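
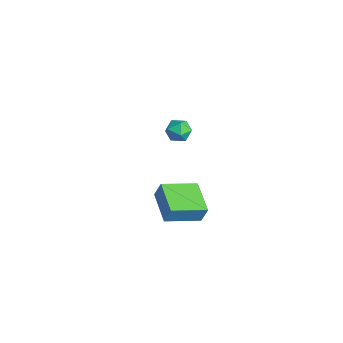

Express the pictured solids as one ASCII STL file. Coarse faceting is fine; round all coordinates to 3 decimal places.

solid 
facet normal -0.001 0.996 0.086
outer loop
vertex -3.882 -0.265 2.059
vertex -4.105 -0.323 2.725
vertex -3.414 -0.31 2.584
endloop
endfacet
facet normal 0.497 0.782 -0.376
outer loop
vertex -3.882 -0.265 2.059
vertex -3.414 -0.31 2.584
vertex -3.308 -0.666 1.985
endloop
endfacet
facet normal 0.173 0.412 -0.894
outer loop
vertex -3.882 -0.265 2.059
vertex -3.308 -0.666 1.985
vertex -3.932 -0.899 1.757
endloop
endfacet
facet normal -0.525 0.399 -0.752
outer loop
vertex -3.882 -0.265 2.059
vertex -3.932 -0.899 1.757
vertex -4.425 -0.687 2.214
endloop
endfacet
facet normal -0.633 0.761 -0.146
outer loop
vertex -3.882 -0.265 2.059
vertex -4.425 -0.687 2.214
vertex -4.105 -0.323 2.725
endloop
endfacet
facet normal 0.941 0.338 -0.034
outer loop
vertex -3.308 -0.666 1.985
vertex -3.414 -0.31 2.584
vertex -3.175 -0.973 2.606
endloop
endfacet
facet normal 0.133 0.685 0.716
outer loop
vertex -3.414 -0.31 2.584
vertex -4.105 -0.323 2.725
vertex -3.668 -0.761 3.063
endloop
endfacet
facet normal -0.890 0.304 0.341
outer loop
vertex -4.105 -0.323 2.725
vertex -4.425 -0.687 2.214
vertex -4.292 -0.994 2.835
endloop
endfacet
facet normal -0.715 -0.279 -0.642
outer loop
vertex -4.425 -0.687 2.214
vertex -3.932 -0.899 1.757
vertex -4.186 -1.35 2.236
endloop
endfacet
facet normal 0.415 -0.259 -0.872
outer loop
vertex -3.932 -0.899 1.757
vertex -3.308 -0.666 1.985
vertex -3.495 -1.337 2.095
endloop
endfacet
facet normal 0.525 -0.399 0.752
outer loop
vertex -3.718 -1.395 2.761
vertex -3.175 -0.973 2.606
vertex -3.668 -0.761 3.063
endloop
endfacet
facet normal -0.173 -0.412 0.894
outer loop
vertex -3.718 -1.395 2.761
vertex -3.668 -0.761 3.063
vertex -4.292 -0.994 2.835
endloop
endfacet
facet normal -0.497 -0.782 0.376
outer loop
vertex -3.718 -1.395 2.761
vertex -4.292 -0.994 2.835
vertex -4.186 -1.35 2.236
endloop
endfacet
facet normal 0.001 -0.996 -0.086
outer loop
vertex -3.718 -1.395 2.761
vertex -4.186 -1.35 2.236
vertex -3.495 -1.337 2.095
endloop
endfacet
facet normal 0.633 -0.761 0.146
outer loop
vertex -3.718 -1.395 2.761
vertex -3.495 -1.337 2.095
vertex -3.175 -0.973 2.606
endloop
endfacet
facet normal 0.715 0.279 0.642
outer loop
vertex -3.668 -0.761 3.063
vertex -3.175 -0.973 2.606
vertex -3.414 -0.31 2.584
endloop
endfacet
facet normal -0.415 0.259 0.872
outer loop
vertex -4.292 -0.994 2.835
vertex -3.668 -0.761 3.063
vertex -4.105 -0.323 2.725
endloop
endfacet
facet normal -0.941 -0.338 0.034
outer loop
vertex -4.186 -1.35 2.236
vertex -4.292 -0.994 2.835
vertex -4.425 -0.687 2.214
endloop
endfacet
facet normal -0.133 -0.685 -0.716
outer loop
vertex -3.495 -1.337 2.095
vertex -4.186 -1.35 2.236
vertex -3.932 -0.899 1.757
endloop
endfacet
facet normal 0.890 -0.304 -0.341
outer loop
vertex -3.175 -0.973 2.606
vertex -3.495 -1.337 2.095
vertex -3.308 -0.666 1.985
endloop
endfacet
facet normal -0.970 0.101 0.223
outer loop
vertex 1.377 -3.646 3.753
vertex 1.445 -1.952 3.281
vertex 1.157 -3.875 2.901
endloop
endfacet
facet normal -0.039 -0.962 0.269
outer loop
vertex 2.815 -4.048 2.519
vertex 1.377 -3.646 3.753
vertex 1.157 -3.875 2.901
endloop
endfacet
facet normal -0.970 0.101 0.223
outer loop
vertex 1.157 -3.875 2.901
vertex 1.445 -1.952 3.281
vertex 1.225 -2.181 2.428
endloop
endfacet
facet normal -0.242 -0.252 -0.937
outer loop
vertex 1.225 -2.181 2.428
vertex 2.815 -4.048 2.519
vertex 1.157 -3.875 2.901
endloop
endfacet
facet normal 0.242 0.251 0.937
outer loop
vertex 1.377 -3.646 3.753
vertex 3.103 -2.125 2.899
vertex 1.445 -1.952 3.281
endloop
endfacet
facet normal -0.039 -0.963 0.268
outer loop
vertex 3.035 -3.819 3.372
vertex 1.377 -3.646 3.753
vertex 2.815 -4.048 2.519
endloop
endfacet
facet normal 0.242 0.252 0.937
outer loop
vertex 3.035 -3.819 3.372
vertex 3.103 -2.125 2.899
vertex 1.377 -3.646 3.753
endloop
endfacet
facet normal 0.039 0.963 -0.268
outer loop
vertex 1.445 -1.952 3.281
vertex 3.103 -2.125 2.899
vertex 1.225 -2.181 2.428
endloop
endfacet
facet normal -0.242 -0.251 -0.937
outer loop
vertex 2.883 -2.354 2.047
vertex 2.815 -4.048 2.519
vertex 1.225 -2.181 2.428
endloop
endfacet
facet normal 0.039 0.962 -0.269
outer loop
vertex 1.225 -2.181 2.428
vertex 3.103 -2.125 2.899
vertex 2.883 -2.354 2.047
endloop
endfacet
facet normal 0.970 -0.101 -0.223
outer loop
vertex 2.883 -2.354 2.047
vertex 3.035 -3.819 3.372
vertex 2.815 -4.048 2.519
endloop
endfacet
facet normal 0.970 -0.101 -0.223
outer loop
vertex 3.103 -2.125 2.899
vertex 3.035 -3.819 3.372
vertex 2.883 -2.354 2.047
endloop
endfacet

endsolid


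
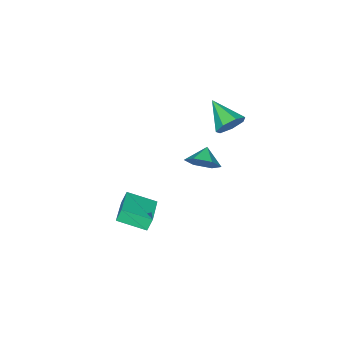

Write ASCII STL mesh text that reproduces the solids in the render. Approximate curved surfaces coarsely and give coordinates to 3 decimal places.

solid 
facet normal -0.780 -0.591 -0.207
outer loop
vertex 2.991 -0.992 -0.963
vertex 2.09 0.397 -1.532
vertex 3.297 -1.118 -1.756
endloop
endfacet
facet normal 0.515 -0.794 0.325
outer loop
vertex 4.99 0.163 -1.308
vertex 2.991 -0.992 -0.963
vertex 3.297 -1.118 -1.756
endloop
endfacet
facet normal -0.780 -0.591 -0.206
outer loop
vertex 3.297 -1.118 -1.756
vertex 2.09 0.397 -1.532
vertex 2.396 0.27 -2.326
endloop
endfacet
facet normal 0.356 -0.148 -0.923
outer loop
vertex 2.396 0.27 -2.326
vertex 4.99 0.163 -1.308
vertex 3.297 -1.118 -1.756
endloop
endfacet
facet normal -0.356 0.147 0.923
outer loop
vertex 2.991 -0.992 -0.963
vertex 3.783 1.678 -1.084
vertex 2.09 0.397 -1.532
endloop
endfacet
facet normal 0.515 -0.793 0.325
outer loop
vertex 4.684 0.29 -0.514
vertex 2.991 -0.992 -0.963
vertex 4.99 0.163 -1.308
endloop
endfacet
facet normal -0.356 0.148 0.923
outer loop
vertex 4.684 0.29 -0.514
vertex 3.783 1.678 -1.084
vertex 2.991 -0.992 -0.963
endloop
endfacet
facet normal -0.514 0.794 -0.325
outer loop
vertex 2.09 0.397 -1.532
vertex 3.783 1.678 -1.084
vertex 2.396 0.27 -2.326
endloop
endfacet
facet normal 0.356 -0.147 -0.923
outer loop
vertex 4.089 1.552 -1.877
vertex 4.99 0.163 -1.308
vertex 2.396 0.27 -2.326
endloop
endfacet
facet normal -0.515 0.793 -0.325
outer loop
vertex 2.396 0.27 -2.326
vertex 3.783 1.678 -1.084
vertex 4.089 1.552 -1.877
endloop
endfacet
facet normal 0.780 0.591 0.206
outer loop
vertex 4.089 1.552 -1.877
vertex 4.684 0.29 -0.514
vertex 4.99 0.163 -1.308
endloop
endfacet
facet normal 0.780 0.591 0.207
outer loop
vertex 3.783 1.678 -1.084
vertex 4.684 0.29 -0.514
vertex 4.089 1.552 -1.877
endloop
endfacet
facet normal 0.733 0.376 -0.566
outer loop
vertex -1.328 -0.828 -0.932
vertex -1.882 0.055 -1.063
vertex -1.215 -0.032 -0.257
endloop
endfacet
facet normal 0.068 -0.651 0.756
outer loop
vertex -1.328 -0.828 -0.932
vertex -1.215 -0.032 -0.257
vertex -2.718 -0.375 -0.417
endloop
endfacet
facet normal 0.733 0.376 -0.566
outer loop
vertex -1.215 -0.032 -0.257
vertex -1.882 0.055 -1.063
vertex -1.769 0.851 -0.388
endloop
endfacet
facet normal -0.122 0.071 0.990
outer loop
vertex -1.215 -0.032 -0.257
vertex -1.769 0.851 -0.388
vertex -2.718 -0.375 -0.417
endloop
endfacet
facet normal 0.733 0.376 -0.567
outer loop
vertex -1.769 0.851 -0.388
vertex -1.882 0.055 -1.063
vertex -2.436 0.937 -1.194
endloop
endfacet
facet normal -0.647 0.487 0.587
outer loop
vertex -1.769 0.851 -0.388
vertex -2.436 0.937 -1.194
vertex -2.718 -0.375 -0.417
endloop
endfacet
facet normal 0.733 0.376 -0.567
outer loop
vertex -2.436 0.937 -1.194
vertex -1.882 0.055 -1.063
vertex -2.549 0.141 -1.869
endloop
endfacet
facet normal -0.982 0.182 -0.050
outer loop
vertex -2.436 0.937 -1.194
vertex -2.549 0.141 -1.869
vertex -2.718 -0.375 -0.417
endloop
endfacet
facet normal 0.733 0.376 -0.567
outer loop
vertex -2.549 0.141 -1.869
vertex -1.882 0.055 -1.063
vertex -1.995 -0.742 -1.738
endloop
endfacet
facet normal -0.793 -0.539 -0.284
outer loop
vertex -2.549 0.141 -1.869
vertex -1.995 -0.742 -1.738
vertex -2.718 -0.375 -0.417
endloop
endfacet
facet normal 0.733 0.376 -0.567
outer loop
vertex -1.995 -0.742 -1.738
vertex -1.882 0.055 -1.063
vertex -1.328 -0.828 -0.932
endloop
endfacet
facet normal -0.267 -0.956 0.119
outer loop
vertex -1.995 -0.742 -1.738
vertex -1.328 -0.828 -0.932
vertex -2.718 -0.375 -0.417
endloop
endfacet
facet normal 0.189 0.862 -0.470
outer loop
vertex -2.294 1.127 2.583
vertex -3.072 1.008 2.052
vertex -2.989 1.447 2.891
endloop
endfacet
facet normal 0.389 -0.041 0.920
outer loop
vertex -2.294 1.127 2.583
vertex -2.989 1.447 2.891
vertex -3.448 -0.708 2.988
endloop
endfacet
facet normal 0.188 0.862 -0.470
outer loop
vertex -2.989 1.447 2.891
vertex -3.072 1.008 2.052
vertex -3.747 1.436 2.567
endloop
endfacet
facet normal -0.392 0.124 0.912
outer loop
vertex -2.989 1.447 2.891
vertex -3.747 1.436 2.567
vertex -3.448 -0.708 2.988
endloop
endfacet
facet normal 0.189 0.862 -0.470
outer loop
vertex -3.747 1.436 2.567
vertex -3.072 1.008 2.052
vertex -3.997 1.103 1.855
endloop
endfacet
facet normal -0.933 -0.060 0.356
outer loop
vertex -3.747 1.436 2.567
vertex -3.997 1.103 1.855
vertex -3.448 -0.708 2.988
endloop
endfacet
facet normal 0.189 0.862 -0.471
outer loop
vertex -3.997 1.103 1.855
vertex -3.072 1.008 2.052
vertex -3.551 0.698 1.292
endloop
endfacet
facet normal -0.828 -0.456 -0.328
outer loop
vertex -3.997 1.103 1.855
vertex -3.551 0.698 1.292
vertex -3.448 -0.708 2.988
endloop
endfacet
facet normal 0.188 0.862 -0.470
outer loop
vertex -3.551 0.698 1.292
vertex -3.072 1.008 2.052
vertex -2.745 0.527 1.301
endloop
endfacet
facet normal -0.155 -0.765 -0.625
outer loop
vertex -3.551 0.698 1.292
vertex -2.745 0.527 1.301
vertex -3.448 -0.708 2.988
endloop
endfacet
facet normal 0.189 0.862 -0.470
outer loop
vertex -2.745 0.527 1.301
vertex -3.072 1.008 2.052
vertex -2.185 0.718 1.876
endloop
endfacet
facet normal 0.577 -0.755 -0.312
outer loop
vertex -2.745 0.527 1.301
vertex -2.185 0.718 1.876
vertex -3.448 -0.708 2.988
endloop
endfacet
facet normal 0.189 0.862 -0.470
outer loop
vertex -2.185 0.718 1.876
vertex -3.072 1.008 2.052
vertex -2.294 1.127 2.583
endloop
endfacet
facet normal 0.819 -0.432 0.376
outer loop
vertex -2.185 0.718 1.876
vertex -2.294 1.127 2.583
vertex -3.448 -0.708 2.988
endloop
endfacet

endsolid


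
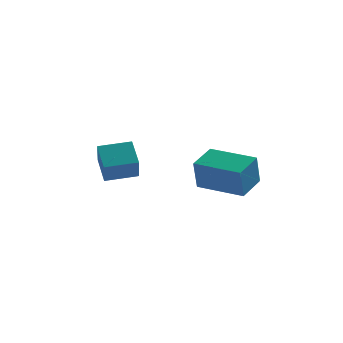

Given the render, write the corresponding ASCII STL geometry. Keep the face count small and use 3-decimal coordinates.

solid 
facet normal -0.945 -0.302 -0.124
outer loop
vertex -2.939 -3.701 -1.961
vertex -3.351 -2.733 -1.179
vertex -3.052 -2.929 -2.975
endloop
endfacet
facet normal 0.314 -0.738 -0.597
outer loop
vertex -1.729 -2.507 -2.801
vertex -2.939 -3.701 -1.961
vertex -3.052 -2.929 -2.975
endloop
endfacet
facet normal -0.945 -0.302 -0.124
outer loop
vertex -3.052 -2.929 -2.975
vertex -3.351 -2.733 -1.179
vertex -3.464 -1.962 -2.194
endloop
endfacet
facet normal -0.088 0.603 -0.793
outer loop
vertex -3.464 -1.962 -2.194
vertex -1.729 -2.507 -2.801
vertex -3.052 -2.929 -2.975
endloop
endfacet
facet normal 0.088 -0.603 0.793
outer loop
vertex -2.939 -3.701 -1.961
vertex -2.028 -2.311 -1.005
vertex -3.351 -2.733 -1.179
endloop
endfacet
facet normal 0.315 -0.739 -0.596
outer loop
vertex -1.616 -3.278 -1.786
vertex -2.939 -3.701 -1.961
vertex -1.729 -2.507 -2.801
endloop
endfacet
facet normal 0.088 -0.603 0.793
outer loop
vertex -1.616 -3.278 -1.786
vertex -2.028 -2.311 -1.005
vertex -2.939 -3.701 -1.961
endloop
endfacet
facet normal -0.314 0.739 0.596
outer loop
vertex -3.351 -2.733 -1.179
vertex -2.028 -2.311 -1.005
vertex -3.464 -1.962 -2.194
endloop
endfacet
facet normal -0.088 0.603 -0.793
outer loop
vertex -2.141 -1.539 -2.019
vertex -1.729 -2.507 -2.801
vertex -3.464 -1.962 -2.194
endloop
endfacet
facet normal -0.315 0.738 0.597
outer loop
vertex -3.464 -1.962 -2.194
vertex -2.028 -2.311 -1.005
vertex -2.141 -1.539 -2.019
endloop
endfacet
facet normal 0.945 0.302 0.124
outer loop
vertex -2.141 -1.539 -2.019
vertex -1.616 -3.278 -1.786
vertex -1.729 -2.507 -2.801
endloop
endfacet
facet normal 0.945 0.302 0.125
outer loop
vertex -2.028 -2.311 -1.005
vertex -1.616 -3.278 -1.786
vertex -2.141 -1.539 -2.019
endloop
endfacet
facet normal -0.917 0.396 0.056
outer loop
vertex 0.568 -3.718 -1.603
vertex 1.103 -2.535 -1.199
vertex 0.668 -3.291 -2.985
endloop
endfacet
facet normal -0.393 -0.870 -0.297
outer loop
vertex 2.557 -4.105 -3.101
vertex 0.568 -3.718 -1.603
vertex 0.668 -3.291 -2.985
endloop
endfacet
facet normal -0.917 0.396 0.056
outer loop
vertex 0.668 -3.291 -2.985
vertex 1.103 -2.535 -1.199
vertex 1.203 -2.108 -2.582
endloop
endfacet
facet normal 0.068 0.294 -0.953
outer loop
vertex 1.203 -2.108 -2.582
vertex 2.557 -4.105 -3.101
vertex 0.668 -3.291 -2.985
endloop
endfacet
facet normal -0.068 -0.295 0.953
outer loop
vertex 0.568 -3.718 -1.603
vertex 2.992 -3.349 -1.315
vertex 1.103 -2.535 -1.199
endloop
endfacet
facet normal -0.393 -0.870 -0.297
outer loop
vertex 2.457 -4.532 -1.718
vertex 0.568 -3.718 -1.603
vertex 2.557 -4.105 -3.101
endloop
endfacet
facet normal -0.069 -0.294 0.953
outer loop
vertex 2.457 -4.532 -1.718
vertex 2.992 -3.349 -1.315
vertex 0.568 -3.718 -1.603
endloop
endfacet
facet normal 0.393 0.870 0.297
outer loop
vertex 1.103 -2.535 -1.199
vertex 2.992 -3.349 -1.315
vertex 1.203 -2.108 -2.582
endloop
endfacet
facet normal 0.069 0.294 -0.953
outer loop
vertex 3.092 -2.922 -2.697
vertex 2.557 -4.105 -3.101
vertex 1.203 -2.108 -2.582
endloop
endfacet
facet normal 0.393 0.870 0.297
outer loop
vertex 1.203 -2.108 -2.582
vertex 2.992 -3.349 -1.315
vertex 3.092 -2.922 -2.697
endloop
endfacet
facet normal 0.917 -0.396 -0.056
outer loop
vertex 3.092 -2.922 -2.697
vertex 2.457 -4.532 -1.718
vertex 2.557 -4.105 -3.101
endloop
endfacet
facet normal 0.917 -0.396 -0.056
outer loop
vertex 2.992 -3.349 -1.315
vertex 2.457 -4.532 -1.718
vertex 3.092 -2.922 -2.697
endloop
endfacet

endsolid


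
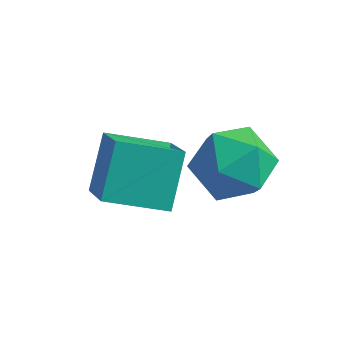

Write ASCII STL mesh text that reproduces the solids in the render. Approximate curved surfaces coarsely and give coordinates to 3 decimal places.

solid 
facet normal 0.043 -0.340 0.939
outer loop
vertex 2.897 1.414 0.888
vertex 1.679 1.359 0.924
vertex 2.322 0.395 0.545
endloop
endfacet
facet normal 0.619 -0.541 0.570
outer loop
vertex 2.897 1.414 0.888
vertex 2.322 0.395 0.545
vertex 3.273 0.805 -0.099
endloop
endfacet
facet normal 0.943 0.048 0.330
outer loop
vertex 2.897 1.414 0.888
vertex 3.273 0.805 -0.099
vertex 3.218 2.023 -0.118
endloop
endfacet
facet normal 0.567 0.612 0.551
outer loop
vertex 2.897 1.414 0.888
vertex 3.218 2.023 -0.118
vertex 2.233 2.366 0.514
endloop
endfacet
facet normal 0.011 0.372 0.928
outer loop
vertex 2.897 1.414 0.888
vertex 2.233 2.366 0.514
vertex 1.679 1.359 0.924
endloop
endfacet
facet normal 0.398 -0.917 0.004
outer loop
vertex 3.273 0.805 -0.099
vertex 2.322 0.395 0.545
vertex 2.287 0.374 -0.674
endloop
endfacet
facet normal -0.534 -0.593 0.603
outer loop
vertex 2.322 0.395 0.545
vertex 1.679 1.359 0.924
vertex 1.302 0.717 -0.042
endloop
endfacet
facet normal -0.586 0.561 0.585
outer loop
vertex 1.679 1.359 0.924
vertex 2.233 2.366 0.514
vertex 1.247 1.935 -0.061
endloop
endfacet
facet normal 0.314 0.949 -0.025
outer loop
vertex 2.233 2.366 0.514
vertex 3.218 2.023 -0.118
vertex 2.198 2.345 -0.705
endloop
endfacet
facet normal 0.923 0.036 -0.384
outer loop
vertex 3.218 2.023 -0.118
vertex 3.273 0.805 -0.099
vertex 2.841 1.381 -1.084
endloop
endfacet
facet normal -0.567 -0.612 -0.551
outer loop
vertex 1.623 1.326 -1.048
vertex 2.287 0.374 -0.674
vertex 1.302 0.717 -0.042
endloop
endfacet
facet normal -0.943 -0.048 -0.330
outer loop
vertex 1.623 1.326 -1.048
vertex 1.302 0.717 -0.042
vertex 1.247 1.935 -0.061
endloop
endfacet
facet normal -0.619 0.541 -0.570
outer loop
vertex 1.623 1.326 -1.048
vertex 1.247 1.935 -0.061
vertex 2.198 2.345 -0.705
endloop
endfacet
facet normal -0.043 0.340 -0.939
outer loop
vertex 1.623 1.326 -1.048
vertex 2.198 2.345 -0.705
vertex 2.841 1.381 -1.084
endloop
endfacet
facet normal -0.011 -0.372 -0.928
outer loop
vertex 1.623 1.326 -1.048
vertex 2.841 1.381 -1.084
vertex 2.287 0.374 -0.674
endloop
endfacet
facet normal -0.314 -0.949 0.025
outer loop
vertex 1.302 0.717 -0.042
vertex 2.287 0.374 -0.674
vertex 2.322 0.395 0.545
endloop
endfacet
facet normal -0.923 -0.036 0.384
outer loop
vertex 1.247 1.935 -0.061
vertex 1.302 0.717 -0.042
vertex 1.679 1.359 0.924
endloop
endfacet
facet normal -0.398 0.917 -0.004
outer loop
vertex 2.198 2.345 -0.705
vertex 1.247 1.935 -0.061
vertex 2.233 2.366 0.514
endloop
endfacet
facet normal 0.534 0.593 -0.603
outer loop
vertex 2.841 1.381 -1.084
vertex 2.198 2.345 -0.705
vertex 3.218 2.023 -0.118
endloop
endfacet
facet normal 0.586 -0.561 -0.585
outer loop
vertex 2.287 0.374 -0.674
vertex 2.841 1.381 -1.084
vertex 3.273 0.805 -0.099
endloop
endfacet
facet normal -0.834 -0.466 0.294
outer loop
vertex 0.229 -1.762 0.423
vertex 0.036 -0.617 1.692
vertex -0.672 -0.789 -0.592
endloop
endfacet
facet normal 0.112 -0.666 -0.738
outer loop
vertex 0.804 0.037 -1.112
vertex 0.229 -1.762 0.423
vertex -0.672 -0.789 -0.592
endloop
endfacet
facet normal -0.834 -0.467 0.294
outer loop
vertex -0.672 -0.789 -0.592
vertex 0.036 -0.617 1.692
vertex -0.866 0.356 0.677
endloop
endfacet
facet normal -0.540 0.582 -0.608
outer loop
vertex -0.866 0.356 0.677
vertex 0.804 0.037 -1.112
vertex -0.672 -0.789 -0.592
endloop
endfacet
facet normal 0.540 -0.582 0.608
outer loop
vertex 0.229 -1.762 0.423
vertex 1.512 0.209 1.172
vertex 0.036 -0.617 1.692
endloop
endfacet
facet normal 0.112 -0.666 -0.738
outer loop
vertex 1.706 -0.936 -0.097
vertex 0.229 -1.762 0.423
vertex 0.804 0.037 -1.112
endloop
endfacet
facet normal 0.540 -0.582 0.608
outer loop
vertex 1.706 -0.936 -0.097
vertex 1.512 0.209 1.172
vertex 0.229 -1.762 0.423
endloop
endfacet
facet normal -0.112 0.665 0.738
outer loop
vertex 0.036 -0.617 1.692
vertex 1.512 0.209 1.172
vertex -0.866 0.356 0.677
endloop
endfacet
facet normal -0.540 0.583 -0.608
outer loop
vertex 0.611 1.182 0.157
vertex 0.804 0.037 -1.112
vertex -0.866 0.356 0.677
endloop
endfacet
facet normal -0.112 0.666 0.738
outer loop
vertex -0.866 0.356 0.677
vertex 1.512 0.209 1.172
vertex 0.611 1.182 0.157
endloop
endfacet
facet normal 0.834 0.467 -0.294
outer loop
vertex 0.611 1.182 0.157
vertex 1.706 -0.936 -0.097
vertex 0.804 0.037 -1.112
endloop
endfacet
facet normal 0.834 0.467 -0.293
outer loop
vertex 1.512 0.209 1.172
vertex 1.706 -0.936 -0.097
vertex 0.611 1.182 0.157
endloop
endfacet

endsolid


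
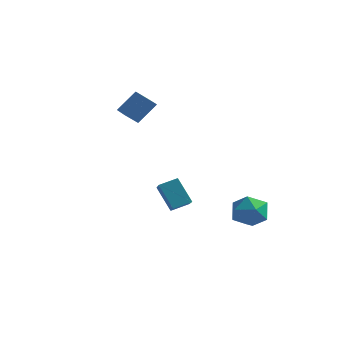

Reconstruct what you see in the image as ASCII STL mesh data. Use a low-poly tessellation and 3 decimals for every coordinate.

solid 
facet normal -0.847 0.528 0.055
outer loop
vertex -3.029 0.907 2.576
vertex -2.703 1.491 1.989
vertex -3.559 0.164 1.541
endloop
endfacet
facet normal -0.366 -0.657 0.659
outer loop
vertex -2.797 -0.311 1.491
vertex -3.029 0.907 2.576
vertex -3.559 0.164 1.541
endloop
endfacet
facet normal -0.847 0.528 0.055
outer loop
vertex -3.559 0.164 1.541
vertex -2.703 1.491 1.989
vertex -3.233 0.748 0.954
endloop
endfacet
facet normal -0.385 -0.539 -0.750
outer loop
vertex -3.233 0.748 0.954
vertex -2.797 -0.311 1.491
vertex -3.559 0.164 1.541
endloop
endfacet
facet normal 0.385 0.539 0.750
outer loop
vertex -3.029 0.907 2.576
vertex -1.941 1.016 1.939
vertex -2.703 1.491 1.989
endloop
endfacet
facet normal -0.366 -0.657 0.659
outer loop
vertex -2.267 0.432 2.526
vertex -3.029 0.907 2.576
vertex -2.797 -0.311 1.491
endloop
endfacet
facet normal 0.385 0.539 0.750
outer loop
vertex -2.267 0.432 2.526
vertex -1.941 1.016 1.939
vertex -3.029 0.907 2.576
endloop
endfacet
facet normal 0.366 0.657 -0.659
outer loop
vertex -2.703 1.491 1.989
vertex -1.941 1.016 1.939
vertex -3.233 0.748 0.954
endloop
endfacet
facet normal -0.385 -0.539 -0.750
outer loop
vertex -2.471 0.273 0.904
vertex -2.797 -0.311 1.491
vertex -3.233 0.748 0.954
endloop
endfacet
facet normal 0.366 0.657 -0.659
outer loop
vertex -3.233 0.748 0.954
vertex -1.941 1.016 1.939
vertex -2.471 0.273 0.904
endloop
endfacet
facet normal 0.847 -0.528 -0.055
outer loop
vertex -2.471 0.273 0.904
vertex -2.267 0.432 2.526
vertex -2.797 -0.311 1.491
endloop
endfacet
facet normal 0.847 -0.528 -0.055
outer loop
vertex -1.941 1.016 1.939
vertex -2.267 0.432 2.526
vertex -2.471 0.273 0.904
endloop
endfacet
facet normal -0.540 0.717 -0.441
outer loop
vertex -0.16 -1.699 -2.035
vertex 0.41 -1.069 -1.709
vertex 0.661 -1.819 -3.237
endloop
endfacet
facet normal -0.626 -0.692 -0.359
outer loop
vertex 1.65 -3.131 -2.431
vertex -0.16 -1.699 -2.035
vertex 0.661 -1.819 -3.237
endloop
endfacet
facet normal -0.540 0.717 -0.441
outer loop
vertex 0.661 -1.819 -3.237
vertex 0.41 -1.069 -1.709
vertex 1.231 -1.189 -2.911
endloop
endfacet
facet normal 0.562 -0.082 -0.823
outer loop
vertex 1.231 -1.189 -2.911
vertex 1.65 -3.131 -2.431
vertex 0.661 -1.819 -3.237
endloop
endfacet
facet normal -0.562 0.082 0.823
outer loop
vertex -0.16 -1.699 -2.035
vertex 1.399 -2.381 -0.903
vertex 0.41 -1.069 -1.709
endloop
endfacet
facet normal -0.626 -0.692 -0.359
outer loop
vertex 0.829 -3.011 -1.229
vertex -0.16 -1.699 -2.035
vertex 1.65 -3.131 -2.431
endloop
endfacet
facet normal -0.562 0.082 0.823
outer loop
vertex 0.829 -3.011 -1.229
vertex 1.399 -2.381 -0.903
vertex -0.16 -1.699 -2.035
endloop
endfacet
facet normal 0.626 0.692 0.359
outer loop
vertex 0.41 -1.069 -1.709
vertex 1.399 -2.381 -0.903
vertex 1.231 -1.189 -2.911
endloop
endfacet
facet normal 0.562 -0.082 -0.823
outer loop
vertex 2.22 -2.501 -2.105
vertex 1.65 -3.131 -2.431
vertex 1.231 -1.189 -2.911
endloop
endfacet
facet normal 0.626 0.692 0.359
outer loop
vertex 1.231 -1.189 -2.911
vertex 1.399 -2.381 -0.903
vertex 2.22 -2.501 -2.105
endloop
endfacet
facet normal 0.540 -0.717 0.441
outer loop
vertex 2.22 -2.501 -2.105
vertex 0.829 -3.011 -1.229
vertex 1.65 -3.131 -2.431
endloop
endfacet
facet normal 0.540 -0.717 0.441
outer loop
vertex 1.399 -2.381 -0.903
vertex 0.829 -3.011 -1.229
vertex 2.22 -2.501 -2.105
endloop
endfacet
facet normal -0.276 0.955 -0.111
outer loop
vertex 3.345 1.855 -4.026
vertex 2.406 1.57 -4.144
vertex 2.751 1.775 -3.24
endloop
endfacet
facet normal 0.294 0.903 0.314
outer loop
vertex 3.345 1.855 -4.026
vertex 2.751 1.775 -3.24
vertex 3.684 1.453 -3.189
endloop
endfacet
facet normal 0.814 0.579 -0.052
outer loop
vertex 3.345 1.855 -4.026
vertex 3.684 1.453 -3.189
vertex 3.916 1.049 -4.061
endloop
endfacet
facet normal 0.565 0.431 -0.704
outer loop
vertex 3.345 1.855 -4.026
vertex 3.916 1.049 -4.061
vertex 3.126 1.121 -4.651
endloop
endfacet
facet normal -0.108 0.663 -0.741
outer loop
vertex 3.345 1.855 -4.026
vertex 3.126 1.121 -4.651
vertex 2.406 1.57 -4.144
endloop
endfacet
facet normal 0.120 0.485 0.866
outer loop
vertex 3.684 1.453 -3.189
vertex 2.751 1.775 -3.24
vertex 2.954 0.919 -2.789
endloop
endfacet
facet normal -0.803 0.570 0.177
outer loop
vertex 2.751 1.775 -3.24
vertex 2.406 1.57 -4.144
vertex 2.164 0.991 -3.379
endloop
endfacet
facet normal -0.532 0.097 -0.841
outer loop
vertex 2.406 1.57 -4.144
vertex 3.126 1.121 -4.651
vertex 2.396 0.587 -4.251
endloop
endfacet
facet normal 0.558 -0.279 -0.781
outer loop
vertex 3.126 1.121 -4.651
vertex 3.916 1.049 -4.061
vertex 3.329 0.265 -4.2
endloop
endfacet
facet normal 0.961 -0.040 0.274
outer loop
vertex 3.916 1.049 -4.061
vertex 3.684 1.453 -3.189
vertex 3.674 0.47 -3.296
endloop
endfacet
facet normal -0.565 -0.431 0.704
outer loop
vertex 2.735 0.185 -3.414
vertex 2.954 0.919 -2.789
vertex 2.164 0.991 -3.379
endloop
endfacet
facet normal -0.814 -0.579 0.052
outer loop
vertex 2.735 0.185 -3.414
vertex 2.164 0.991 -3.379
vertex 2.396 0.587 -4.251
endloop
endfacet
facet normal -0.294 -0.903 -0.314
outer loop
vertex 2.735 0.185 -3.414
vertex 2.396 0.587 -4.251
vertex 3.329 0.265 -4.2
endloop
endfacet
facet normal 0.276 -0.955 0.111
outer loop
vertex 2.735 0.185 -3.414
vertex 3.329 0.265 -4.2
vertex 3.674 0.47 -3.296
endloop
endfacet
facet normal 0.108 -0.663 0.741
outer loop
vertex 2.735 0.185 -3.414
vertex 3.674 0.47 -3.296
vertex 2.954 0.919 -2.789
endloop
endfacet
facet normal -0.558 0.279 0.781
outer loop
vertex 2.164 0.991 -3.379
vertex 2.954 0.919 -2.789
vertex 2.751 1.775 -3.24
endloop
endfacet
facet normal -0.961 0.040 -0.274
outer loop
vertex 2.396 0.587 -4.251
vertex 2.164 0.991 -3.379
vertex 2.406 1.57 -4.144
endloop
endfacet
facet normal -0.120 -0.485 -0.866
outer loop
vertex 3.329 0.265 -4.2
vertex 2.396 0.587 -4.251
vertex 3.126 1.121 -4.651
endloop
endfacet
facet normal 0.803 -0.570 -0.177
outer loop
vertex 3.674 0.47 -3.296
vertex 3.329 0.265 -4.2
vertex 3.916 1.049 -4.061
endloop
endfacet
facet normal 0.532 -0.097 0.841
outer loop
vertex 2.954 0.919 -2.789
vertex 3.674 0.47 -3.296
vertex 3.684 1.453 -3.189
endloop
endfacet

endsolid


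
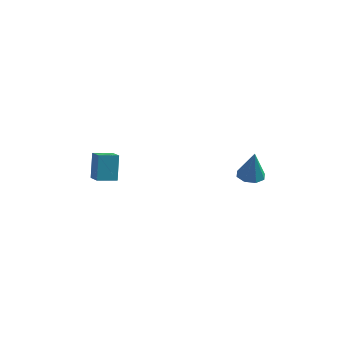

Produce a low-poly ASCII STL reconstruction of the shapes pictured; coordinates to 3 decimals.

solid 
facet normal -0.595 0.705 -0.386
outer loop
vertex -4.586 -0.266 3.51
vertex -3.828 0.283 3.343
vertex -4.447 -0.838 2.251
endloop
endfacet
facet normal -0.797 -0.578 0.174
outer loop
vertex -3.852 -1.543 2.637
vertex -4.586 -0.266 3.51
vertex -4.447 -0.838 2.251
endloop
endfacet
facet normal -0.596 0.704 -0.385
outer loop
vertex -4.447 -0.838 2.251
vertex -3.828 0.283 3.343
vertex -3.69 -0.289 2.084
endloop
endfacet
facet normal 0.099 -0.412 -0.906
outer loop
vertex -3.69 -0.289 2.084
vertex -3.852 -1.543 2.637
vertex -4.447 -0.838 2.251
endloop
endfacet
facet normal -0.099 0.412 0.906
outer loop
vertex -4.586 -0.266 3.51
vertex -3.233 -0.422 3.729
vertex -3.828 0.283 3.343
endloop
endfacet
facet normal -0.797 -0.578 0.175
outer loop
vertex -3.99 -0.971 3.896
vertex -4.586 -0.266 3.51
vertex -3.852 -1.543 2.637
endloop
endfacet
facet normal -0.099 0.412 0.906
outer loop
vertex -3.99 -0.971 3.896
vertex -3.233 -0.422 3.729
vertex -4.586 -0.266 3.51
endloop
endfacet
facet normal 0.798 0.577 -0.175
outer loop
vertex -3.828 0.283 3.343
vertex -3.233 -0.422 3.729
vertex -3.69 -0.289 2.084
endloop
endfacet
facet normal 0.099 -0.412 -0.906
outer loop
vertex -3.094 -0.994 2.47
vertex -3.852 -1.543 2.637
vertex -3.69 -0.289 2.084
endloop
endfacet
facet normal 0.797 0.578 -0.175
outer loop
vertex -3.69 -0.289 2.084
vertex -3.233 -0.422 3.729
vertex -3.094 -0.994 2.47
endloop
endfacet
facet normal 0.595 -0.705 0.386
outer loop
vertex -3.094 -0.994 2.47
vertex -3.99 -0.971 3.896
vertex -3.852 -1.543 2.637
endloop
endfacet
facet normal 0.596 -0.704 0.386
outer loop
vertex -3.233 -0.422 3.729
vertex -3.99 -0.971 3.896
vertex -3.094 -0.994 2.47
endloop
endfacet
facet normal -0.129 0.062 -0.990
outer loop
vertex 2.879 1.658 2.227
vertex 2.22 1.739 2.318
vertex 2.746 2.151 2.275
endloop
endfacet
facet normal 0.936 0.226 0.268
outer loop
vertex 2.879 1.658 2.227
vertex 2.746 2.151 2.275
vertex 2.42 1.641 3.842
endloop
endfacet
facet normal -0.130 0.063 -0.989
outer loop
vertex 2.746 2.151 2.275
vertex 2.22 1.739 2.318
vertex 2.305 2.402 2.349
endloop
endfacet
facet normal 0.506 0.783 0.360
outer loop
vertex 2.746 2.151 2.275
vertex 2.305 2.402 2.349
vertex 2.42 1.641 3.842
endloop
endfacet
facet normal -0.130 0.063 -0.989
outer loop
vertex 2.305 2.402 2.349
vertex 2.22 1.739 2.318
vertex 1.814 2.265 2.405
endloop
endfacet
facet normal -0.190 0.869 0.457
outer loop
vertex 2.305 2.402 2.349
vertex 1.814 2.265 2.405
vertex 2.42 1.641 3.842
endloop
endfacet
facet normal -0.130 0.063 -0.989
outer loop
vertex 1.814 2.265 2.405
vertex 2.22 1.739 2.318
vertex 1.561 1.819 2.41
endloop
endfacet
facet normal -0.749 0.431 0.503
outer loop
vertex 1.814 2.265 2.405
vertex 1.561 1.819 2.41
vertex 2.42 1.641 3.842
endloop
endfacet
facet normal -0.130 0.063 -0.989
outer loop
vertex 1.561 1.819 2.41
vertex 2.22 1.739 2.318
vertex 1.694 1.326 2.361
endloop
endfacet
facet normal -0.840 -0.273 0.470
outer loop
vertex 1.561 1.819 2.41
vertex 1.694 1.326 2.361
vertex 2.42 1.641 3.842
endloop
endfacet
facet normal -0.130 0.063 -0.989
outer loop
vertex 1.694 1.326 2.361
vertex 2.22 1.739 2.318
vertex 2.135 1.075 2.287
endloop
endfacet
facet normal -0.409 -0.831 0.377
outer loop
vertex 1.694 1.326 2.361
vertex 2.135 1.075 2.287
vertex 2.42 1.641 3.842
endloop
endfacet
facet normal -0.131 0.063 -0.989
outer loop
vertex 2.135 1.075 2.287
vertex 2.22 1.739 2.318
vertex 2.626 1.213 2.231
endloop
endfacet
facet normal 0.289 -0.915 0.280
outer loop
vertex 2.135 1.075 2.287
vertex 2.626 1.213 2.231
vertex 2.42 1.641 3.842
endloop
endfacet
facet normal -0.129 0.064 -0.990
outer loop
vertex 2.626 1.213 2.231
vertex 2.22 1.739 2.318
vertex 2.879 1.658 2.227
endloop
endfacet
facet normal 0.846 -0.479 0.235
outer loop
vertex 2.626 1.213 2.231
vertex 2.879 1.658 2.227
vertex 2.42 1.641 3.842
endloop
endfacet

endsolid


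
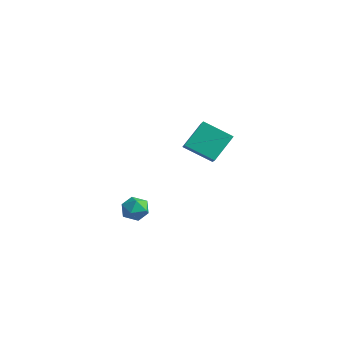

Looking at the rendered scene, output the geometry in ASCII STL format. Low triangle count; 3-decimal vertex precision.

solid 
facet normal -0.727 -0.488 0.484
outer loop
vertex -2.03 1.293 2.615
vertex -2.087 2.581 3.828
vertex -2.751 1.8 2.043
endloop
endfacet
facet normal 0.032 -0.727 -0.686
outer loop
vertex -1.473 2.659 1.192
vertex -2.03 1.293 2.615
vertex -2.751 1.8 2.043
endloop
endfacet
facet normal -0.726 -0.489 0.484
outer loop
vertex -2.751 1.8 2.043
vertex -2.087 2.581 3.828
vertex -2.808 3.087 3.257
endloop
endfacet
facet normal -0.687 0.483 -0.544
outer loop
vertex -2.808 3.087 3.257
vertex -1.473 2.659 1.192
vertex -2.751 1.8 2.043
endloop
endfacet
facet normal 0.687 -0.482 0.544
outer loop
vertex -2.03 1.293 2.615
vertex -0.809 3.44 2.977
vertex -2.087 2.581 3.828
endloop
endfacet
facet normal 0.032 -0.727 -0.686
outer loop
vertex -0.752 2.153 1.763
vertex -2.03 1.293 2.615
vertex -1.473 2.659 1.192
endloop
endfacet
facet normal 0.687 -0.482 0.544
outer loop
vertex -0.752 2.153 1.763
vertex -0.809 3.44 2.977
vertex -2.03 1.293 2.615
endloop
endfacet
facet normal -0.032 0.727 0.685
outer loop
vertex -2.087 2.581 3.828
vertex -0.809 3.44 2.977
vertex -2.808 3.087 3.257
endloop
endfacet
facet normal -0.687 0.482 -0.544
outer loop
vertex -1.53 3.947 2.405
vertex -1.473 2.659 1.192
vertex -2.808 3.087 3.257
endloop
endfacet
facet normal -0.032 0.727 0.686
outer loop
vertex -2.808 3.087 3.257
vertex -0.809 3.44 2.977
vertex -1.53 3.947 2.405
endloop
endfacet
facet normal 0.726 0.488 -0.484
outer loop
vertex -1.53 3.947 2.405
vertex -0.752 2.153 1.763
vertex -1.473 2.659 1.192
endloop
endfacet
facet normal 0.727 0.488 -0.483
outer loop
vertex -0.809 3.44 2.977
vertex -0.752 2.153 1.763
vertex -1.53 3.947 2.405
endloop
endfacet
facet normal -0.905 0.391 0.171
outer loop
vertex -0.405 -2.953 0.698
vertex -0.711 -3.656 0.685
vertex -0.458 -3.36 1.346
endloop
endfacet
facet normal -0.393 0.793 0.466
outer loop
vertex -0.405 -2.953 0.698
vertex -0.458 -3.36 1.346
vertex 0.178 -2.957 1.197
endloop
endfacet
facet normal 0.052 0.997 -0.053
outer loop
vertex -0.405 -2.953 0.698
vertex 0.178 -2.957 1.197
vertex 0.318 -3.004 0.444
endloop
endfacet
facet normal -0.183 0.722 -0.667
outer loop
vertex -0.405 -2.953 0.698
vertex 0.318 -3.004 0.444
vertex -0.232 -3.436 0.127
endloop
endfacet
facet normal -0.775 0.347 -0.528
outer loop
vertex -0.405 -2.953 0.698
vertex -0.232 -3.436 0.127
vertex -0.711 -3.656 0.685
endloop
endfacet
facet normal -0.027 0.384 0.923
outer loop
vertex 0.178 -2.957 1.197
vertex -0.458 -3.36 1.346
vertex 0.232 -3.664 1.493
endloop
endfacet
facet normal -0.855 -0.266 0.446
outer loop
vertex -0.458 -3.36 1.346
vertex -0.711 -3.656 0.685
vertex -0.318 -4.096 1.176
endloop
endfacet
facet normal -0.645 -0.337 -0.686
outer loop
vertex -0.711 -3.656 0.685
vertex -0.232 -3.436 0.127
vertex -0.178 -4.143 0.423
endloop
endfacet
facet normal 0.313 0.270 -0.911
outer loop
vertex -0.232 -3.436 0.127
vertex 0.318 -3.004 0.444
vertex 0.458 -3.74 0.274
endloop
endfacet
facet normal 0.694 0.715 0.085
outer loop
vertex 0.318 -3.004 0.444
vertex 0.178 -2.957 1.197
vertex 0.711 -3.444 0.935
endloop
endfacet
facet normal 0.183 -0.722 0.667
outer loop
vertex 0.405 -4.147 0.922
vertex 0.232 -3.664 1.493
vertex -0.318 -4.096 1.176
endloop
endfacet
facet normal -0.052 -0.997 0.053
outer loop
vertex 0.405 -4.147 0.922
vertex -0.318 -4.096 1.176
vertex -0.178 -4.143 0.423
endloop
endfacet
facet normal 0.393 -0.793 -0.466
outer loop
vertex 0.405 -4.147 0.922
vertex -0.178 -4.143 0.423
vertex 0.458 -3.74 0.274
endloop
endfacet
facet normal 0.905 -0.391 -0.171
outer loop
vertex 0.405 -4.147 0.922
vertex 0.458 -3.74 0.274
vertex 0.711 -3.444 0.935
endloop
endfacet
facet normal 0.775 -0.347 0.528
outer loop
vertex 0.405 -4.147 0.922
vertex 0.711 -3.444 0.935
vertex 0.232 -3.664 1.493
endloop
endfacet
facet normal -0.313 -0.270 0.911
outer loop
vertex -0.318 -4.096 1.176
vertex 0.232 -3.664 1.493
vertex -0.458 -3.36 1.346
endloop
endfacet
facet normal -0.694 -0.715 -0.085
outer loop
vertex -0.178 -4.143 0.423
vertex -0.318 -4.096 1.176
vertex -0.711 -3.656 0.685
endloop
endfacet
facet normal 0.027 -0.384 -0.923
outer loop
vertex 0.458 -3.74 0.274
vertex -0.178 -4.143 0.423
vertex -0.232 -3.436 0.127
endloop
endfacet
facet normal 0.855 0.266 -0.446
outer loop
vertex 0.711 -3.444 0.935
vertex 0.458 -3.74 0.274
vertex 0.318 -3.004 0.444
endloop
endfacet
facet normal 0.645 0.337 0.686
outer loop
vertex 0.232 -3.664 1.493
vertex 0.711 -3.444 0.935
vertex 0.178 -2.957 1.197
endloop
endfacet

endsolid


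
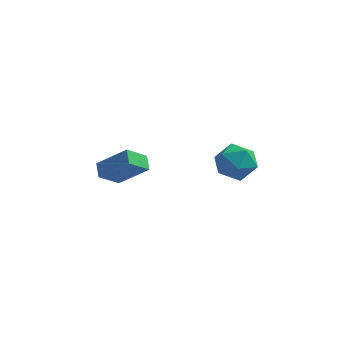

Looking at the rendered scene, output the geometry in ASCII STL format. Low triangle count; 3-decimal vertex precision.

solid 
facet normal -0.009 0.948 0.318
outer loop
vertex 3.573 -1.541 2.262
vertex 3.527 -1.929 3.418
vertex 4.605 -1.739 2.881
endloop
endfacet
facet normal 0.348 0.889 -0.296
outer loop
vertex 3.573 -1.541 2.262
vertex 4.605 -1.739 2.881
vertex 4.514 -2.091 1.717
endloop
endfacet
facet normal -0.095 0.614 -0.784
outer loop
vertex 3.573 -1.541 2.262
vertex 4.514 -2.091 1.717
vertex 3.38 -2.5 1.534
endloop
endfacet
facet normal -0.726 0.502 -0.469
outer loop
vertex 3.573 -1.541 2.262
vertex 3.38 -2.5 1.534
vertex 2.769 -2.4 2.586
endloop
endfacet
facet normal -0.673 0.709 0.211
outer loop
vertex 3.573 -1.541 2.262
vertex 2.769 -2.4 2.586
vertex 3.527 -1.929 3.418
endloop
endfacet
facet normal 0.882 0.428 -0.198
outer loop
vertex 4.514 -2.091 1.717
vertex 4.605 -1.739 2.881
vertex 5.051 -2.82 2.534
endloop
endfacet
facet normal 0.305 0.521 0.797
outer loop
vertex 4.605 -1.739 2.881
vertex 3.527 -1.929 3.418
vertex 4.44 -2.72 3.586
endloop
endfacet
facet normal -0.769 0.134 0.625
outer loop
vertex 3.527 -1.929 3.418
vertex 2.769 -2.4 2.586
vertex 3.306 -3.129 3.403
endloop
endfacet
facet normal -0.855 -0.200 -0.478
outer loop
vertex 2.769 -2.4 2.586
vertex 3.38 -2.5 1.534
vertex 3.215 -3.481 2.239
endloop
endfacet
facet normal 0.166 -0.018 -0.986
outer loop
vertex 3.38 -2.5 1.534
vertex 4.514 -2.091 1.717
vertex 4.293 -3.291 1.702
endloop
endfacet
facet normal 0.726 -0.502 0.469
outer loop
vertex 4.247 -3.679 2.858
vertex 5.051 -2.82 2.534
vertex 4.44 -2.72 3.586
endloop
endfacet
facet normal 0.095 -0.614 0.784
outer loop
vertex 4.247 -3.679 2.858
vertex 4.44 -2.72 3.586
vertex 3.306 -3.129 3.403
endloop
endfacet
facet normal -0.348 -0.889 0.296
outer loop
vertex 4.247 -3.679 2.858
vertex 3.306 -3.129 3.403
vertex 3.215 -3.481 2.239
endloop
endfacet
facet normal 0.009 -0.948 -0.318
outer loop
vertex 4.247 -3.679 2.858
vertex 3.215 -3.481 2.239
vertex 4.293 -3.291 1.702
endloop
endfacet
facet normal 0.673 -0.709 -0.211
outer loop
vertex 4.247 -3.679 2.858
vertex 4.293 -3.291 1.702
vertex 5.051 -2.82 2.534
endloop
endfacet
facet normal 0.855 0.200 0.478
outer loop
vertex 4.44 -2.72 3.586
vertex 5.051 -2.82 2.534
vertex 4.605 -1.739 2.881
endloop
endfacet
facet normal -0.166 0.018 0.986
outer loop
vertex 3.306 -3.129 3.403
vertex 4.44 -2.72 3.586
vertex 3.527 -1.929 3.418
endloop
endfacet
facet normal -0.882 -0.428 0.198
outer loop
vertex 3.215 -3.481 2.239
vertex 3.306 -3.129 3.403
vertex 2.769 -2.4 2.586
endloop
endfacet
facet normal -0.305 -0.521 -0.797
outer loop
vertex 4.293 -3.291 1.702
vertex 3.215 -3.481 2.239
vertex 3.38 -2.5 1.534
endloop
endfacet
facet normal 0.769 -0.134 -0.625
outer loop
vertex 5.051 -2.82 2.534
vertex 4.293 -3.291 1.702
vertex 4.514 -2.091 1.717
endloop
endfacet
facet normal -0.538 -0.574 0.617
outer loop
vertex -1.718 -2.53 2.481
vertex -3.344 -2.466 1.122
vertex -1.383 -3.315 2.043
endloop
endfacet
facet normal 0.767 -0.030 0.641
outer loop
vertex -0.576 -2.454 1.118
vertex -1.718 -2.53 2.481
vertex -1.383 -3.315 2.043
endloop
endfacet
facet normal -0.538 -0.574 0.617
outer loop
vertex -1.383 -3.315 2.043
vertex -3.344 -2.466 1.122
vertex -3.009 -3.252 0.684
endloop
endfacet
facet normal 0.350 -0.818 -0.456
outer loop
vertex -3.009 -3.252 0.684
vertex -0.576 -2.454 1.118
vertex -1.383 -3.315 2.043
endloop
endfacet
facet normal -0.349 0.818 0.457
outer loop
vertex -1.718 -2.53 2.481
vertex -2.537 -1.605 0.197
vertex -3.344 -2.466 1.122
endloop
endfacet
facet normal 0.767 -0.030 0.641
outer loop
vertex -0.911 -1.668 1.556
vertex -1.718 -2.53 2.481
vertex -0.576 -2.454 1.118
endloop
endfacet
facet normal -0.350 0.818 0.457
outer loop
vertex -0.911 -1.668 1.556
vertex -2.537 -1.605 0.197
vertex -1.718 -2.53 2.481
endloop
endfacet
facet normal -0.767 0.030 -0.641
outer loop
vertex -3.344 -2.466 1.122
vertex -2.537 -1.605 0.197
vertex -3.009 -3.252 0.684
endloop
endfacet
facet normal 0.350 -0.818 -0.457
outer loop
vertex -2.202 -2.39 -0.241
vertex -0.576 -2.454 1.118
vertex -3.009 -3.252 0.684
endloop
endfacet
facet normal -0.767 0.030 -0.641
outer loop
vertex -3.009 -3.252 0.684
vertex -2.537 -1.605 0.197
vertex -2.202 -2.39 -0.241
endloop
endfacet
facet normal 0.539 0.574 -0.617
outer loop
vertex -2.202 -2.39 -0.241
vertex -0.911 -1.668 1.556
vertex -0.576 -2.454 1.118
endloop
endfacet
facet normal 0.538 0.574 -0.617
outer loop
vertex -2.537 -1.605 0.197
vertex -0.911 -1.668 1.556
vertex -2.202 -2.39 -0.241
endloop
endfacet

endsolid


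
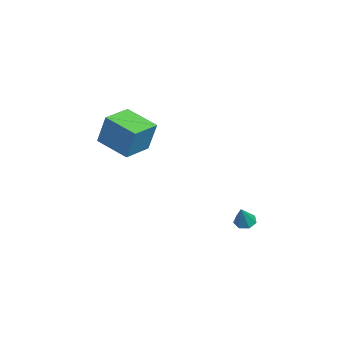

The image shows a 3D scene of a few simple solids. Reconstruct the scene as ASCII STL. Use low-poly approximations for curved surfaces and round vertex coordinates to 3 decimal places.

solid 
facet normal -0.502 -0.803 0.319
outer loop
vertex -2.536 -4.517 1.731
vertex -4.004 -3.584 1.769
vertex -2.901 -5.016 -0.098
endloop
endfacet
facet normal 0.844 -0.536 -0.022
outer loop
vertex -1.876 -3.376 -0.749
vertex -2.536 -4.517 1.731
vertex -2.901 -5.016 -0.098
endloop
endfacet
facet normal -0.503 -0.803 0.319
outer loop
vertex -2.901 -5.016 -0.098
vertex -4.004 -3.584 1.769
vertex -4.369 -4.082 -0.06
endloop
endfacet
facet normal -0.189 -0.258 -0.947
outer loop
vertex -4.369 -4.082 -0.06
vertex -1.876 -3.376 -0.749
vertex -2.901 -5.016 -0.098
endloop
endfacet
facet normal 0.189 0.258 0.947
outer loop
vertex -2.536 -4.517 1.731
vertex -2.979 -1.944 1.118
vertex -4.004 -3.584 1.769
endloop
endfacet
facet normal 0.844 -0.536 -0.022
outer loop
vertex -1.511 -2.878 1.08
vertex -2.536 -4.517 1.731
vertex -1.876 -3.376 -0.749
endloop
endfacet
facet normal 0.189 0.258 0.947
outer loop
vertex -1.511 -2.878 1.08
vertex -2.979 -1.944 1.118
vertex -2.536 -4.517 1.731
endloop
endfacet
facet normal -0.844 0.536 0.022
outer loop
vertex -4.004 -3.584 1.769
vertex -2.979 -1.944 1.118
vertex -4.369 -4.082 -0.06
endloop
endfacet
facet normal -0.189 -0.258 -0.947
outer loop
vertex -3.344 -2.443 -0.711
vertex -1.876 -3.376 -0.749
vertex -4.369 -4.082 -0.06
endloop
endfacet
facet normal -0.844 0.536 0.022
outer loop
vertex -4.369 -4.082 -0.06
vertex -2.979 -1.944 1.118
vertex -3.344 -2.443 -0.711
endloop
endfacet
facet normal 0.502 0.804 -0.319
outer loop
vertex -3.344 -2.443 -0.711
vertex -1.511 -2.878 1.08
vertex -1.876 -3.376 -0.749
endloop
endfacet
facet normal 0.503 0.803 -0.319
outer loop
vertex -2.979 -1.944 1.118
vertex -1.511 -2.878 1.08
vertex -3.344 -2.443 -0.711
endloop
endfacet
facet normal -0.540 0.113 -0.834
outer loop
vertex 1.284 2.573 -3.939
vertex 0.86 2.84 -3.628
vertex 1.326 3.082 -3.897
endloop
endfacet
facet normal 0.974 -0.063 -0.216
outer loop
vertex 1.284 2.573 -3.939
vertex 1.326 3.082 -3.897
vertex 1.62 2.68 -2.452
endloop
endfacet
facet normal -0.540 0.114 -0.834
outer loop
vertex 1.326 3.082 -3.897
vertex 0.86 2.84 -3.628
vertex 1.017 3.408 -3.652
endloop
endfacet
facet normal 0.739 0.673 0.037
outer loop
vertex 1.326 3.082 -3.897
vertex 1.017 3.408 -3.652
vertex 1.62 2.68 -2.452
endloop
endfacet
facet normal -0.538 0.113 -0.835
outer loop
vertex 1.017 3.408 -3.652
vertex 0.86 2.84 -3.628
vertex 0.589 3.307 -3.39
endloop
endfacet
facet normal 0.090 0.871 0.483
outer loop
vertex 1.017 3.408 -3.652
vertex 0.589 3.307 -3.39
vertex 1.62 2.68 -2.452
endloop
endfacet
facet normal -0.538 0.113 -0.835
outer loop
vertex 0.589 3.307 -3.39
vertex 0.86 2.84 -3.628
vertex 0.365 2.854 -3.307
endloop
endfacet
facet normal -0.483 0.383 0.787
outer loop
vertex 0.589 3.307 -3.39
vertex 0.365 2.854 -3.307
vertex 1.62 2.68 -2.452
endloop
endfacet
facet normal -0.538 0.114 -0.835
outer loop
vertex 0.365 2.854 -3.307
vertex 0.86 2.84 -3.628
vertex 0.514 2.391 -3.466
endloop
endfacet
facet normal -0.549 -0.424 0.720
outer loop
vertex 0.365 2.854 -3.307
vertex 0.514 2.391 -3.466
vertex 1.62 2.68 -2.452
endloop
endfacet
facet normal -0.539 0.114 -0.835
outer loop
vertex 0.514 2.391 -3.466
vertex 0.86 2.84 -3.628
vertex 0.923 2.266 -3.747
endloop
endfacet
facet normal -0.059 -0.941 0.333
outer loop
vertex 0.514 2.391 -3.466
vertex 0.923 2.266 -3.747
vertex 1.62 2.68 -2.452
endloop
endfacet
facet normal -0.540 0.114 -0.834
outer loop
vertex 0.923 2.266 -3.747
vertex 0.86 2.84 -3.628
vertex 1.284 2.573 -3.939
endloop
endfacet
facet normal 0.619 -0.781 -0.084
outer loop
vertex 0.923 2.266 -3.747
vertex 1.284 2.573 -3.939
vertex 1.62 2.68 -2.452
endloop
endfacet

endsolid


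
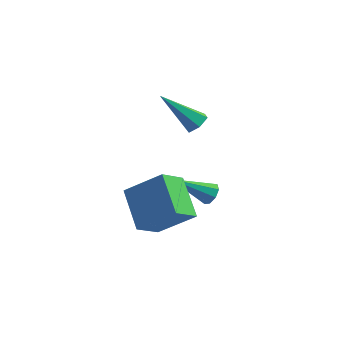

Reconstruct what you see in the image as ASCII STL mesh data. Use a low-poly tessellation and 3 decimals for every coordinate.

solid 
facet normal -0.575 0.581 0.576
outer loop
vertex 2.08 -3.723 -2.617
vertex 3.517 -3.414 -1.494
vertex 2.418 -2.672 -3.34
endloop
endfacet
facet normal -0.777 -0.168 -0.607
outer loop
vertex 3.523 -3.786 -4.446
vertex 2.08 -3.723 -2.617
vertex 2.418 -2.672 -3.34
endloop
endfacet
facet normal -0.575 0.581 0.576
outer loop
vertex 2.418 -2.672 -3.34
vertex 3.517 -3.414 -1.494
vertex 3.855 -2.362 -2.217
endloop
endfacet
facet normal 0.256 0.797 -0.547
outer loop
vertex 3.855 -2.362 -2.217
vertex 3.523 -3.786 -4.446
vertex 2.418 -2.672 -3.34
endloop
endfacet
facet normal -0.256 -0.797 0.547
outer loop
vertex 2.08 -3.723 -2.617
vertex 4.622 -4.528 -2.6
vertex 3.517 -3.414 -1.494
endloop
endfacet
facet normal -0.777 -0.168 -0.607
outer loop
vertex 3.185 -4.838 -3.723
vertex 2.08 -3.723 -2.617
vertex 3.523 -3.786 -4.446
endloop
endfacet
facet normal -0.256 -0.797 0.547
outer loop
vertex 3.185 -4.838 -3.723
vertex 4.622 -4.528 -2.6
vertex 2.08 -3.723 -2.617
endloop
endfacet
facet normal 0.777 0.168 0.607
outer loop
vertex 3.517 -3.414 -1.494
vertex 4.622 -4.528 -2.6
vertex 3.855 -2.362 -2.217
endloop
endfacet
facet normal 0.256 0.797 -0.547
outer loop
vertex 4.96 -3.477 -3.323
vertex 3.523 -3.786 -4.446
vertex 3.855 -2.362 -2.217
endloop
endfacet
facet normal 0.777 0.168 0.607
outer loop
vertex 3.855 -2.362 -2.217
vertex 4.622 -4.528 -2.6
vertex 4.96 -3.477 -3.323
endloop
endfacet
facet normal 0.575 -0.581 -0.576
outer loop
vertex 4.96 -3.477 -3.323
vertex 3.185 -4.838 -3.723
vertex 3.523 -3.786 -4.446
endloop
endfacet
facet normal 0.575 -0.581 -0.576
outer loop
vertex 4.622 -4.528 -2.6
vertex 3.185 -4.838 -3.723
vertex 4.96 -3.477 -3.323
endloop
endfacet
facet normal 0.650 0.253 -0.717
outer loop
vertex 3.283 0.996 -0.921
vertex 2.856 0.949 -1.325
vertex 2.952 1.465 -1.056
endloop
endfacet
facet normal 0.340 0.474 0.812
outer loop
vertex 3.283 0.996 -0.921
vertex 2.952 1.465 -1.056
vertex 1.524 0.431 0.145
endloop
endfacet
facet normal 0.649 0.253 -0.717
outer loop
vertex 2.952 1.465 -1.056
vertex 2.856 0.949 -1.325
vertex 2.524 1.418 -1.46
endloop
endfacet
facet normal -0.380 0.875 0.301
outer loop
vertex 2.952 1.465 -1.056
vertex 2.524 1.418 -1.46
vertex 1.524 0.431 0.145
endloop
endfacet
facet normal 0.649 0.253 -0.717
outer loop
vertex 2.524 1.418 -1.46
vertex 2.856 0.949 -1.325
vertex 2.428 0.902 -1.729
endloop
endfacet
facet normal -0.878 0.340 -0.338
outer loop
vertex 2.524 1.418 -1.46
vertex 2.428 0.902 -1.729
vertex 1.524 0.431 0.145
endloop
endfacet
facet normal 0.649 0.253 -0.717
outer loop
vertex 2.428 0.902 -1.729
vertex 2.856 0.949 -1.325
vertex 2.76 0.433 -1.594
endloop
endfacet
facet normal -0.654 -0.597 -0.465
outer loop
vertex 2.428 0.902 -1.729
vertex 2.76 0.433 -1.594
vertex 1.524 0.431 0.145
endloop
endfacet
facet normal 0.650 0.253 -0.717
outer loop
vertex 2.76 0.433 -1.594
vertex 2.856 0.949 -1.325
vertex 3.187 0.48 -1.19
endloop
endfacet
facet normal 0.066 -0.997 0.046
outer loop
vertex 2.76 0.433 -1.594
vertex 3.187 0.48 -1.19
vertex 1.524 0.431 0.145
endloop
endfacet
facet normal 0.650 0.253 -0.717
outer loop
vertex 3.187 0.48 -1.19
vertex 2.856 0.949 -1.325
vertex 3.283 0.996 -0.921
endloop
endfacet
facet normal 0.563 -0.462 0.685
outer loop
vertex 3.187 0.48 -1.19
vertex 3.283 0.996 -0.921
vertex 1.524 0.431 0.145
endloop
endfacet
facet normal 0.682 0.487 -0.546
outer loop
vertex 4.548 -0.654 -3.687
vertex 4.197 -0.604 -4.081
vertex 4.329 -0.314 -3.657
endloop
endfacet
facet normal 0.305 0.113 0.945
outer loop
vertex 4.548 -0.654 -3.687
vertex 4.329 -0.314 -3.657
vertex 2.923 -1.516 -3.059
endloop
endfacet
facet normal 0.679 0.490 -0.546
outer loop
vertex 4.329 -0.314 -3.657
vertex 4.197 -0.604 -4.081
vertex 4.032 -0.144 -3.874
endloop
endfacet
facet normal -0.203 0.616 0.761
outer loop
vertex 4.329 -0.314 -3.657
vertex 4.032 -0.144 -3.874
vertex 2.923 -1.516 -3.059
endloop
endfacet
facet normal 0.681 0.489 -0.545
outer loop
vertex 4.032 -0.144 -3.874
vertex 4.197 -0.604 -4.081
vertex 3.832 -0.243 -4.213
endloop
endfacet
facet normal -0.696 0.687 0.210
outer loop
vertex 4.032 -0.144 -3.874
vertex 3.832 -0.243 -4.213
vertex 2.923 -1.516 -3.059
endloop
endfacet
facet normal 0.681 0.488 -0.546
outer loop
vertex 3.832 -0.243 -4.213
vertex 4.197 -0.604 -4.081
vertex 3.845 -0.553 -4.474
endloop
endfacet
facet normal -0.880 0.284 -0.381
outer loop
vertex 3.832 -0.243 -4.213
vertex 3.845 -0.553 -4.474
vertex 2.923 -1.516 -3.059
endloop
endfacet
facet normal 0.681 0.487 -0.547
outer loop
vertex 3.845 -0.553 -4.474
vertex 4.197 -0.604 -4.081
vertex 4.064 -0.893 -4.504
endloop
endfacet
facet normal -0.650 -0.360 -0.669
outer loop
vertex 3.845 -0.553 -4.474
vertex 4.064 -0.893 -4.504
vertex 2.923 -1.516 -3.059
endloop
endfacet
facet normal 0.680 0.488 -0.547
outer loop
vertex 4.064 -0.893 -4.504
vertex 4.197 -0.604 -4.081
vertex 4.361 -1.063 -4.287
endloop
endfacet
facet normal -0.141 -0.864 -0.484
outer loop
vertex 4.064 -0.893 -4.504
vertex 4.361 -1.063 -4.287
vertex 2.923 -1.516 -3.059
endloop
endfacet
facet normal 0.682 0.488 -0.545
outer loop
vertex 4.361 -1.063 -4.287
vertex 4.197 -0.604 -4.081
vertex 4.561 -0.964 -3.948
endloop
endfacet
facet normal 0.351 -0.934 0.066
outer loop
vertex 4.361 -1.063 -4.287
vertex 4.561 -0.964 -3.948
vertex 2.923 -1.516 -3.059
endloop
endfacet
facet normal 0.682 0.488 -0.545
outer loop
vertex 4.561 -0.964 -3.948
vertex 4.197 -0.604 -4.081
vertex 4.548 -0.654 -3.687
endloop
endfacet
facet normal 0.535 -0.531 0.657
outer loop
vertex 4.561 -0.964 -3.948
vertex 4.548 -0.654 -3.687
vertex 2.923 -1.516 -3.059
endloop
endfacet

endsolid


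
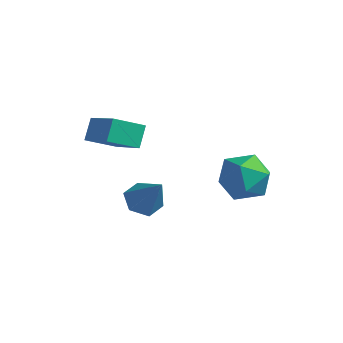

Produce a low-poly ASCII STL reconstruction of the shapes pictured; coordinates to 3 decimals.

solid 
facet normal -0.587 0.137 -0.798
outer loop
vertex -2.753 -1.473 -5.255
vertex -3.36 -1.075 -4.74
vertex -2.72 -0.593 -5.128
endloop
endfacet
facet normal 0.967 0.001 -0.255
outer loop
vertex -2.753 -1.473 -5.255
vertex -2.72 -0.593 -5.128
vertex -2.2 -1.345 -3.16
endloop
endfacet
facet normal -0.587 0.136 -0.798
outer loop
vertex -2.72 -0.593 -5.128
vertex -3.36 -1.075 -4.74
vertex -3.327 -0.194 -4.614
endloop
endfacet
facet normal 0.620 0.773 0.132
outer loop
vertex -2.72 -0.593 -5.128
vertex -3.327 -0.194 -4.614
vertex -2.2 -1.345 -3.16
endloop
endfacet
facet normal -0.586 0.136 -0.799
outer loop
vertex -3.327 -0.194 -4.614
vertex -3.36 -1.075 -4.74
vertex -3.968 -0.676 -4.226
endloop
endfacet
facet normal -0.134 0.724 0.677
outer loop
vertex -3.327 -0.194 -4.614
vertex -3.968 -0.676 -4.226
vertex -2.2 -1.345 -3.16
endloop
endfacet
facet normal -0.585 0.137 -0.799
outer loop
vertex -3.968 -0.676 -4.226
vertex -3.36 -1.075 -4.74
vertex -4.001 -1.556 -4.353
endloop
endfacet
facet normal -0.541 -0.100 0.835
outer loop
vertex -3.968 -0.676 -4.226
vertex -4.001 -1.556 -4.353
vertex -2.2 -1.345 -3.16
endloop
endfacet
facet normal -0.585 0.137 -0.799
outer loop
vertex -4.001 -1.556 -4.353
vertex -3.36 -1.075 -4.74
vertex -3.393 -1.955 -4.867
endloop
endfacet
facet normal -0.194 -0.873 0.448
outer loop
vertex -4.001 -1.556 -4.353
vertex -3.393 -1.955 -4.867
vertex -2.2 -1.345 -3.16
endloop
endfacet
facet normal -0.587 0.137 -0.798
outer loop
vertex -3.393 -1.955 -4.867
vertex -3.36 -1.075 -4.74
vertex -2.753 -1.473 -5.255
endloop
endfacet
facet normal 0.560 -0.823 -0.098
outer loop
vertex -3.393 -1.955 -4.867
vertex -2.753 -1.473 -5.255
vertex -2.2 -1.345 -3.16
endloop
endfacet
facet normal -0.546 -0.714 0.438
outer loop
vertex -3.124 -3.178 1.315
vertex -4.809 -2.497 0.324
vertex -2.907 -3.858 0.477
endloop
endfacet
facet normal 0.814 -0.330 0.478
outer loop
vertex -2.131 -2.843 -0.144
vertex -3.124 -3.178 1.315
vertex -2.907 -3.858 0.477
endloop
endfacet
facet normal -0.546 -0.714 0.438
outer loop
vertex -2.907 -3.858 0.477
vertex -4.809 -2.497 0.324
vertex -4.592 -3.176 -0.513
endloop
endfacet
facet normal 0.198 -0.617 -0.762
outer loop
vertex -4.592 -3.176 -0.513
vertex -2.131 -2.843 -0.144
vertex -2.907 -3.858 0.477
endloop
endfacet
facet normal -0.198 0.617 0.761
outer loop
vertex -3.124 -3.178 1.315
vertex -4.033 -1.482 -0.297
vertex -4.809 -2.497 0.324
endloop
endfacet
facet normal 0.814 -0.330 0.478
outer loop
vertex -2.348 -2.164 0.693
vertex -3.124 -3.178 1.315
vertex -2.131 -2.843 -0.144
endloop
endfacet
facet normal -0.197 0.618 0.761
outer loop
vertex -2.348 -2.164 0.693
vertex -4.033 -1.482 -0.297
vertex -3.124 -3.178 1.315
endloop
endfacet
facet normal -0.814 0.330 -0.478
outer loop
vertex -4.809 -2.497 0.324
vertex -4.033 -1.482 -0.297
vertex -4.592 -3.176 -0.513
endloop
endfacet
facet normal 0.198 -0.618 -0.761
outer loop
vertex -3.816 -2.162 -1.135
vertex -2.131 -2.843 -0.144
vertex -4.592 -3.176 -0.513
endloop
endfacet
facet normal -0.814 0.330 -0.478
outer loop
vertex -4.592 -3.176 -0.513
vertex -4.033 -1.482 -0.297
vertex -3.816 -2.162 -1.135
endloop
endfacet
facet normal 0.546 0.714 -0.438
outer loop
vertex -3.816 -2.162 -1.135
vertex -2.348 -2.164 0.693
vertex -2.131 -2.843 -0.144
endloop
endfacet
facet normal 0.546 0.714 -0.438
outer loop
vertex -4.033 -1.482 -0.297
vertex -2.348 -2.164 0.693
vertex -3.816 -2.162 -1.135
endloop
endfacet
facet normal -0.966 0.252 0.064
outer loop
vertex -0.233 1.39 -2.593
vertex -0.547 0.319 -3.111
vertex -0.444 0.404 -1.888
endloop
endfacet
facet normal -0.589 0.550 0.593
outer loop
vertex -0.233 1.39 -2.593
vertex -0.444 0.404 -1.888
vertex 0.503 1.148 -1.637
endloop
endfacet
facet normal -0.077 0.951 0.300
outer loop
vertex -0.233 1.39 -2.593
vertex 0.503 1.148 -1.637
vertex 0.985 1.524 -2.705
endloop
endfacet
facet normal -0.137 0.902 -0.410
outer loop
vertex -0.233 1.39 -2.593
vertex 0.985 1.524 -2.705
vertex 0.336 1.011 -3.616
endloop
endfacet
facet normal -0.686 0.470 -0.556
outer loop
vertex -0.233 1.39 -2.593
vertex 0.336 1.011 -3.616
vertex -0.547 0.319 -3.111
endloop
endfacet
facet normal -0.275 0.026 0.961
outer loop
vertex 0.503 1.148 -1.637
vertex -0.444 0.404 -1.888
vertex 0.644 -0.071 -1.564
endloop
endfacet
facet normal -0.884 -0.456 0.106
outer loop
vertex -0.444 0.404 -1.888
vertex -0.547 0.319 -3.111
vertex -0.005 -0.584 -2.475
endloop
endfacet
facet normal -0.431 -0.104 -0.896
outer loop
vertex -0.547 0.319 -3.111
vertex 0.336 1.011 -3.616
vertex 0.477 -0.208 -3.543
endloop
endfacet
facet normal 0.457 0.596 -0.661
outer loop
vertex 0.336 1.011 -3.616
vertex 0.985 1.524 -2.705
vertex 1.424 0.536 -3.292
endloop
endfacet
facet normal 0.553 0.675 0.487
outer loop
vertex 0.985 1.524 -2.705
vertex 0.503 1.148 -1.637
vertex 1.527 0.621 -2.069
endloop
endfacet
facet normal 0.137 -0.902 0.410
outer loop
vertex 1.213 -0.45 -2.587
vertex 0.644 -0.071 -1.564
vertex -0.005 -0.584 -2.475
endloop
endfacet
facet normal 0.077 -0.951 -0.300
outer loop
vertex 1.213 -0.45 -2.587
vertex -0.005 -0.584 -2.475
vertex 0.477 -0.208 -3.543
endloop
endfacet
facet normal 0.589 -0.550 -0.593
outer loop
vertex 1.213 -0.45 -2.587
vertex 0.477 -0.208 -3.543
vertex 1.424 0.536 -3.292
endloop
endfacet
facet normal 0.966 -0.252 -0.064
outer loop
vertex 1.213 -0.45 -2.587
vertex 1.424 0.536 -3.292
vertex 1.527 0.621 -2.069
endloop
endfacet
facet normal 0.686 -0.470 0.556
outer loop
vertex 1.213 -0.45 -2.587
vertex 1.527 0.621 -2.069
vertex 0.644 -0.071 -1.564
endloop
endfacet
facet normal -0.457 -0.596 0.661
outer loop
vertex -0.005 -0.584 -2.475
vertex 0.644 -0.071 -1.564
vertex -0.444 0.404 -1.888
endloop
endfacet
facet normal -0.553 -0.675 -0.487
outer loop
vertex 0.477 -0.208 -3.543
vertex -0.005 -0.584 -2.475
vertex -0.547 0.319 -3.111
endloop
endfacet
facet normal 0.275 -0.026 -0.961
outer loop
vertex 1.424 0.536 -3.292
vertex 0.477 -0.208 -3.543
vertex 0.336 1.011 -3.616
endloop
endfacet
facet normal 0.884 0.456 -0.106
outer loop
vertex 1.527 0.621 -2.069
vertex 1.424 0.536 -3.292
vertex 0.985 1.524 -2.705
endloop
endfacet
facet normal 0.431 0.104 0.896
outer loop
vertex 0.644 -0.071 -1.564
vertex 1.527 0.621 -2.069
vertex 0.503 1.148 -1.637
endloop
endfacet

endsolid


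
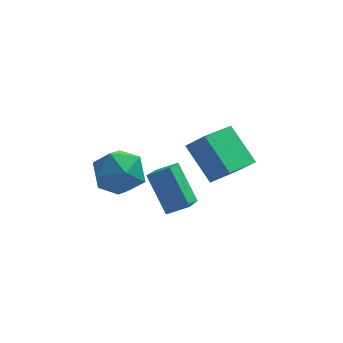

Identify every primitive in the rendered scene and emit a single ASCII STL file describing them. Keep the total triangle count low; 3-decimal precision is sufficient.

solid 
facet normal -0.628 0.304 -0.717
outer loop
vertex 1.617 2.139 -1.404
vertex 2.716 3.543 -1.77
vertex 2.654 0.96 -2.813
endloop
endfacet
facet normal -0.604 -0.771 0.201
outer loop
vertex 3.444 0.577 -1.91
vertex 1.617 2.139 -1.404
vertex 2.654 0.96 -2.813
endloop
endfacet
facet normal -0.628 0.304 -0.717
outer loop
vertex 2.654 0.96 -2.813
vertex 2.716 3.543 -1.77
vertex 3.753 2.364 -3.179
endloop
endfacet
facet normal 0.492 -0.559 -0.667
outer loop
vertex 3.753 2.364 -3.179
vertex 3.444 0.577 -1.91
vertex 2.654 0.96 -2.813
endloop
endfacet
facet normal -0.492 0.559 0.667
outer loop
vertex 1.617 2.139 -1.404
vertex 3.506 3.16 -0.867
vertex 2.716 3.543 -1.77
endloop
endfacet
facet normal -0.604 -0.771 0.201
outer loop
vertex 2.407 1.756 -0.501
vertex 1.617 2.139 -1.404
vertex 3.444 0.577 -1.91
endloop
endfacet
facet normal -0.492 0.559 0.667
outer loop
vertex 2.407 1.756 -0.501
vertex 3.506 3.16 -0.867
vertex 1.617 2.139 -1.404
endloop
endfacet
facet normal 0.604 0.771 -0.201
outer loop
vertex 2.716 3.543 -1.77
vertex 3.506 3.16 -0.867
vertex 3.753 2.364 -3.179
endloop
endfacet
facet normal 0.492 -0.559 -0.667
outer loop
vertex 4.543 1.981 -2.276
vertex 3.444 0.577 -1.91
vertex 3.753 2.364 -3.179
endloop
endfacet
facet normal 0.604 0.771 -0.201
outer loop
vertex 3.753 2.364 -3.179
vertex 3.506 3.16 -0.867
vertex 4.543 1.981 -2.276
endloop
endfacet
facet normal 0.628 -0.304 0.717
outer loop
vertex 4.543 1.981 -2.276
vertex 2.407 1.756 -0.501
vertex 3.444 0.577 -1.91
endloop
endfacet
facet normal 0.628 -0.304 0.717
outer loop
vertex 3.506 3.16 -0.867
vertex 2.407 1.756 -0.501
vertex 4.543 1.981 -2.276
endloop
endfacet
facet normal 0.168 0.452 0.876
outer loop
vertex -0.975 -0.345 0.135
vertex -1.306 -1.371 0.728
vertex -0.13 -1.195 0.411
endloop
endfacet
facet normal 0.597 0.713 0.368
outer loop
vertex -0.975 -0.345 0.135
vertex -0.13 -1.195 0.411
vertex -0.111 -0.643 -0.688
endloop
endfacet
facet normal 0.187 0.970 -0.155
outer loop
vertex -0.975 -0.345 0.135
vertex -0.111 -0.643 -0.688
vertex -1.275 -0.477 -1.051
endloop
endfacet
facet normal -0.495 0.868 0.029
outer loop
vertex -0.975 -0.345 0.135
vertex -1.275 -0.477 -1.051
vertex -2.013 -0.927 -0.176
endloop
endfacet
facet normal -0.507 0.548 0.665
outer loop
vertex -0.975 -0.345 0.135
vertex -2.013 -0.927 -0.176
vertex -1.306 -1.371 0.728
endloop
endfacet
facet normal 0.980 0.172 0.103
outer loop
vertex -0.111 -0.643 -0.688
vertex -0.13 -1.195 0.411
vertex 0.093 -1.853 -0.604
endloop
endfacet
facet normal 0.287 -0.250 0.925
outer loop
vertex -0.13 -1.195 0.411
vertex -1.306 -1.371 0.728
vertex -0.645 -2.303 0.271
endloop
endfacet
facet normal -0.806 -0.095 0.584
outer loop
vertex -1.306 -1.371 0.728
vertex -2.013 -0.927 -0.176
vertex -1.809 -2.137 -0.092
endloop
endfacet
facet normal -0.788 0.423 -0.447
outer loop
vertex -2.013 -0.927 -0.176
vertex -1.275 -0.477 -1.051
vertex -1.79 -1.585 -1.191
endloop
endfacet
facet normal 0.316 0.589 -0.744
outer loop
vertex -1.275 -0.477 -1.051
vertex -0.111 -0.643 -0.688
vertex -0.614 -1.409 -1.508
endloop
endfacet
facet normal 0.495 -0.868 -0.029
outer loop
vertex -0.945 -2.435 -0.915
vertex 0.093 -1.853 -0.604
vertex -0.645 -2.303 0.271
endloop
endfacet
facet normal -0.187 -0.970 0.155
outer loop
vertex -0.945 -2.435 -0.915
vertex -0.645 -2.303 0.271
vertex -1.809 -2.137 -0.092
endloop
endfacet
facet normal -0.597 -0.713 -0.368
outer loop
vertex -0.945 -2.435 -0.915
vertex -1.809 -2.137 -0.092
vertex -1.79 -1.585 -1.191
endloop
endfacet
facet normal -0.168 -0.452 -0.876
outer loop
vertex -0.945 -2.435 -0.915
vertex -1.79 -1.585 -1.191
vertex -0.614 -1.409 -1.508
endloop
endfacet
facet normal 0.507 -0.548 -0.665
outer loop
vertex -0.945 -2.435 -0.915
vertex -0.614 -1.409 -1.508
vertex 0.093 -1.853 -0.604
endloop
endfacet
facet normal 0.788 -0.423 0.447
outer loop
vertex -0.645 -2.303 0.271
vertex 0.093 -1.853 -0.604
vertex -0.13 -1.195 0.411
endloop
endfacet
facet normal -0.316 -0.589 0.744
outer loop
vertex -1.809 -2.137 -0.092
vertex -0.645 -2.303 0.271
vertex -1.306 -1.371 0.728
endloop
endfacet
facet normal -0.980 -0.172 -0.103
outer loop
vertex -1.79 -1.585 -1.191
vertex -1.809 -2.137 -0.092
vertex -2.013 -0.927 -0.176
endloop
endfacet
facet normal -0.287 0.250 -0.925
outer loop
vertex -0.614 -1.409 -1.508
vertex -1.79 -1.585 -1.191
vertex -1.275 -0.477 -1.051
endloop
endfacet
facet normal 0.806 0.095 -0.584
outer loop
vertex 0.093 -1.853 -0.604
vertex -0.614 -1.409 -1.508
vertex -0.111 -0.643 -0.688
endloop
endfacet
facet normal -0.392 0.504 0.770
outer loop
vertex 0.155 -2.234 0.082
vertex 1.065 -2.19 0.517
vertex 0.454 -0.828 -0.686
endloop
endfacet
facet normal -0.901 -0.044 -0.431
outer loop
vertex 1.235 -1.83 -2.217
vertex 0.155 -2.234 0.082
vertex 0.454 -0.828 -0.686
endloop
endfacet
facet normal -0.392 0.504 0.770
outer loop
vertex 0.454 -0.828 -0.686
vertex 1.065 -2.19 0.517
vertex 1.364 -0.784 -0.251
endloop
endfacet
facet normal 0.183 0.863 -0.471
outer loop
vertex 1.364 -0.784 -0.251
vertex 1.235 -1.83 -2.217
vertex 0.454 -0.828 -0.686
endloop
endfacet
facet normal -0.183 -0.863 0.471
outer loop
vertex 0.155 -2.234 0.082
vertex 1.846 -3.192 -1.014
vertex 1.065 -2.19 0.517
endloop
endfacet
facet normal -0.901 -0.044 -0.431
outer loop
vertex 0.936 -3.236 -1.449
vertex 0.155 -2.234 0.082
vertex 1.235 -1.83 -2.217
endloop
endfacet
facet normal -0.183 -0.863 0.471
outer loop
vertex 0.936 -3.236 -1.449
vertex 1.846 -3.192 -1.014
vertex 0.155 -2.234 0.082
endloop
endfacet
facet normal 0.901 0.044 0.431
outer loop
vertex 1.065 -2.19 0.517
vertex 1.846 -3.192 -1.014
vertex 1.364 -0.784 -0.251
endloop
endfacet
facet normal 0.183 0.863 -0.471
outer loop
vertex 2.145 -1.786 -1.782
vertex 1.235 -1.83 -2.217
vertex 1.364 -0.784 -0.251
endloop
endfacet
facet normal 0.901 0.044 0.431
outer loop
vertex 1.364 -0.784 -0.251
vertex 1.846 -3.192 -1.014
vertex 2.145 -1.786 -1.782
endloop
endfacet
facet normal 0.392 -0.504 -0.770
outer loop
vertex 2.145 -1.786 -1.782
vertex 0.936 -3.236 -1.449
vertex 1.235 -1.83 -2.217
endloop
endfacet
facet normal 0.392 -0.504 -0.770
outer loop
vertex 1.846 -3.192 -1.014
vertex 0.936 -3.236 -1.449
vertex 2.145 -1.786 -1.782
endloop
endfacet

endsolid


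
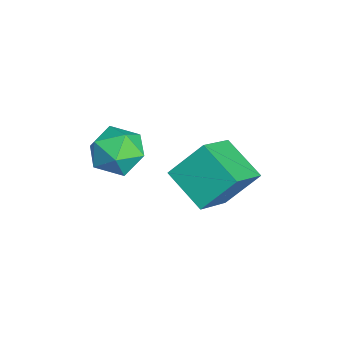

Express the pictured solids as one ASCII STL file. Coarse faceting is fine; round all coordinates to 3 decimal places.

solid 
facet normal -0.687 0.512 -0.516
outer loop
vertex 0.881 1.852 -2.539
vertex 0.78 3.214 -1.051
vertex 2.39 2.958 -3.449
endloop
endfacet
facet normal 0.050 -0.675 -0.737
outer loop
vertex 3.88 1.846 -2.329
vertex 0.881 1.852 -2.539
vertex 2.39 2.958 -3.449
endloop
endfacet
facet normal -0.687 0.512 -0.516
outer loop
vertex 2.39 2.958 -3.449
vertex 0.78 3.214 -1.051
vertex 2.289 4.32 -1.961
endloop
endfacet
facet normal 0.725 0.532 -0.437
outer loop
vertex 2.289 4.32 -1.961
vertex 3.88 1.846 -2.329
vertex 2.39 2.958 -3.449
endloop
endfacet
facet normal -0.725 -0.532 0.437
outer loop
vertex 0.881 1.852 -2.539
vertex 2.27 2.102 0.069
vertex 0.78 3.214 -1.051
endloop
endfacet
facet normal 0.050 -0.675 -0.737
outer loop
vertex 2.371 0.74 -1.419
vertex 0.881 1.852 -2.539
vertex 3.88 1.846 -2.329
endloop
endfacet
facet normal -0.725 -0.532 0.437
outer loop
vertex 2.371 0.74 -1.419
vertex 2.27 2.102 0.069
vertex 0.881 1.852 -2.539
endloop
endfacet
facet normal -0.050 0.675 0.737
outer loop
vertex 0.78 3.214 -1.051
vertex 2.27 2.102 0.069
vertex 2.289 4.32 -1.961
endloop
endfacet
facet normal 0.725 0.532 -0.437
outer loop
vertex 3.779 3.208 -0.841
vertex 3.88 1.846 -2.329
vertex 2.289 4.32 -1.961
endloop
endfacet
facet normal -0.050 0.675 0.737
outer loop
vertex 2.289 4.32 -1.961
vertex 2.27 2.102 0.069
vertex 3.779 3.208 -0.841
endloop
endfacet
facet normal 0.687 -0.512 0.516
outer loop
vertex 3.779 3.208 -0.841
vertex 2.371 0.74 -1.419
vertex 3.88 1.846 -2.329
endloop
endfacet
facet normal 0.687 -0.512 0.516
outer loop
vertex 2.27 2.102 0.069
vertex 2.371 0.74 -1.419
vertex 3.779 3.208 -0.841
endloop
endfacet
facet normal -0.918 -0.393 0.059
outer loop
vertex -0.435 -0.96 -1.907
vertex 0.061 -2.079 -1.647
vertex -0.219 -1.287 -0.719
endloop
endfacet
facet normal -0.923 0.295 0.249
outer loop
vertex -0.435 -0.96 -1.907
vertex -0.219 -1.287 -0.719
vertex 0.047 -0.127 -1.107
endloop
endfacet
facet normal -0.673 0.677 -0.299
outer loop
vertex -0.435 -0.96 -1.907
vertex 0.047 -0.127 -1.107
vertex 0.491 -0.202 -2.274
endloop
endfacet
facet normal -0.513 0.226 -0.828
outer loop
vertex -0.435 -0.96 -1.907
vertex 0.491 -0.202 -2.274
vertex 0.499 -1.408 -2.608
endloop
endfacet
facet normal -0.665 -0.436 -0.607
outer loop
vertex -0.435 -0.96 -1.907
vertex 0.499 -1.408 -2.608
vertex 0.061 -2.079 -1.647
endloop
endfacet
facet normal -0.473 0.375 0.798
outer loop
vertex 0.047 -0.127 -1.107
vertex -0.219 -1.287 -0.719
vertex 0.841 -0.732 -0.352
endloop
endfacet
facet normal -0.465 -0.738 0.489
outer loop
vertex -0.219 -1.287 -0.719
vertex 0.061 -2.079 -1.647
vertex 0.849 -1.938 -0.686
endloop
endfacet
facet normal -0.055 -0.807 -0.588
outer loop
vertex 0.061 -2.079 -1.647
vertex 0.499 -1.408 -2.608
vertex 1.293 -2.013 -1.853
endloop
endfacet
facet normal 0.190 0.263 -0.946
outer loop
vertex 0.499 -1.408 -2.608
vertex 0.491 -0.202 -2.274
vertex 1.559 -0.853 -2.241
endloop
endfacet
facet normal -0.068 0.994 -0.090
outer loop
vertex 0.491 -0.202 -2.274
vertex 0.047 -0.127 -1.107
vertex 1.279 -0.061 -1.313
endloop
endfacet
facet normal 0.513 -0.226 0.828
outer loop
vertex 1.775 -1.18 -1.053
vertex 0.841 -0.732 -0.352
vertex 0.849 -1.938 -0.686
endloop
endfacet
facet normal 0.673 -0.677 0.299
outer loop
vertex 1.775 -1.18 -1.053
vertex 0.849 -1.938 -0.686
vertex 1.293 -2.013 -1.853
endloop
endfacet
facet normal 0.923 -0.295 -0.249
outer loop
vertex 1.775 -1.18 -1.053
vertex 1.293 -2.013 -1.853
vertex 1.559 -0.853 -2.241
endloop
endfacet
facet normal 0.918 0.393 -0.059
outer loop
vertex 1.775 -1.18 -1.053
vertex 1.559 -0.853 -2.241
vertex 1.279 -0.061 -1.313
endloop
endfacet
facet normal 0.665 0.436 0.607
outer loop
vertex 1.775 -1.18 -1.053
vertex 1.279 -0.061 -1.313
vertex 0.841 -0.732 -0.352
endloop
endfacet
facet normal -0.190 -0.263 0.946
outer loop
vertex 0.849 -1.938 -0.686
vertex 0.841 -0.732 -0.352
vertex -0.219 -1.287 -0.719
endloop
endfacet
facet normal 0.068 -0.994 0.090
outer loop
vertex 1.293 -2.013 -1.853
vertex 0.849 -1.938 -0.686
vertex 0.061 -2.079 -1.647
endloop
endfacet
facet normal 0.473 -0.375 -0.798
outer loop
vertex 1.559 -0.853 -2.241
vertex 1.293 -2.013 -1.853
vertex 0.499 -1.408 -2.608
endloop
endfacet
facet normal 0.465 0.738 -0.489
outer loop
vertex 1.279 -0.061 -1.313
vertex 1.559 -0.853 -2.241
vertex 0.491 -0.202 -2.274
endloop
endfacet
facet normal 0.055 0.807 0.588
outer loop
vertex 0.841 -0.732 -0.352
vertex 1.279 -0.061 -1.313
vertex 0.047 -0.127 -1.107
endloop
endfacet

endsolid
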